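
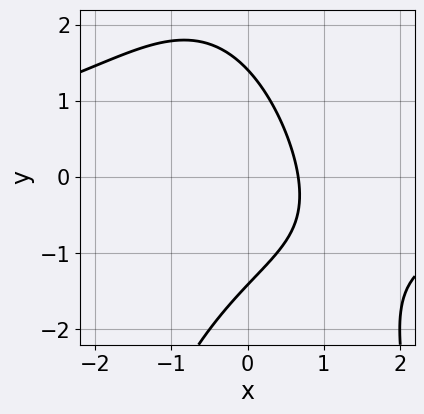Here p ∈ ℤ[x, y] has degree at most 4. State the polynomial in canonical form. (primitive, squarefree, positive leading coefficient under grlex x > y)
x^2*y + y^2 + 3*x - 2

First, the degree is 3 — no degree-2 curve has this shape.
Finally, putting this together gives p.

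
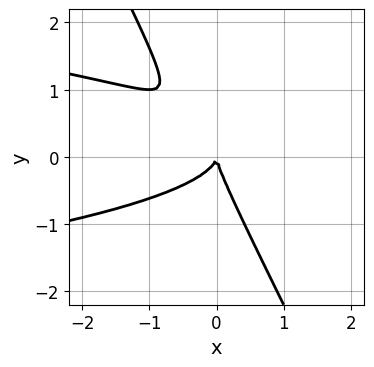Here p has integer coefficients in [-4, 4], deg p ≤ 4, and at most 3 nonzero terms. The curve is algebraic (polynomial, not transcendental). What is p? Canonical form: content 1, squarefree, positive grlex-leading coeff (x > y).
2*x*y^2 + y^3 + x^2

First, the degree is 3 — no degree-2 curve has this shape.
Then, against the integer gridlines: it meets the y-axis at y = 0 (among the integer gridlines); it meets the x-axis at x = 0 (among the integer gridlines).
Finally, solving for integer coefficients yields p as stated.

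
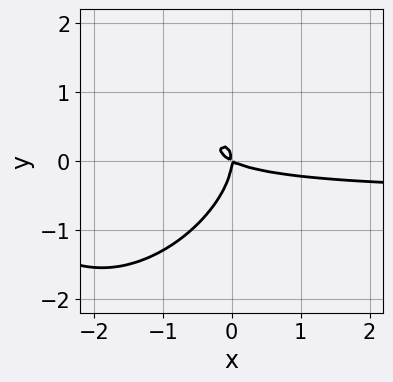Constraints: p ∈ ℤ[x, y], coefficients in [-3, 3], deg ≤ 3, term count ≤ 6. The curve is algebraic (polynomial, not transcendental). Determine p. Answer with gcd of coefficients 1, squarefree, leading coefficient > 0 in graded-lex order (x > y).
deg p = 3. No degree-2 curve has this shape.
Against the integer gridlines: it meets the x-axis at x = 0 (among the integer gridlines); it crosses the y-axis at the gridline y = 0.
Assembling these constraints gives the stated polynomial.

2*x^2*y - 2*x*y^2 + 2*y^3 + x^2 + 2*x*y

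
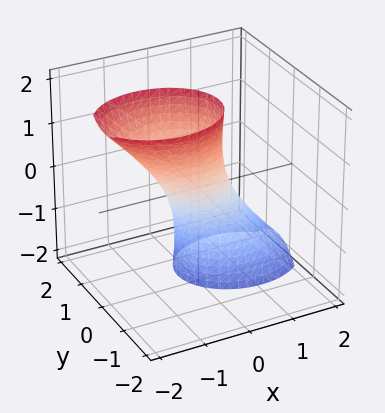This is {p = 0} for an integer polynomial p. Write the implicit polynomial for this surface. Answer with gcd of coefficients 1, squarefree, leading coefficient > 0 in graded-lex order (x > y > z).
2*x^2 + 2*x*z + 3*y^2 + y*z - 1

(a) The degree is 2 — a generic line meets the surface in up to 2 points.
(b) Checking where it meets the axes: it misses every integer gridline on the z-axis.
(c) Assembling these constraints gives the stated polynomial.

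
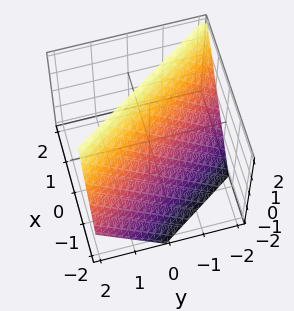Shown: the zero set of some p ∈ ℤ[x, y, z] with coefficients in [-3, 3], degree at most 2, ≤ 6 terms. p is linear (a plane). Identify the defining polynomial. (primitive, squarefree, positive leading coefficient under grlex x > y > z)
3*x + 2*y - 2*z + 2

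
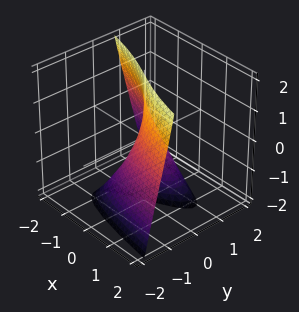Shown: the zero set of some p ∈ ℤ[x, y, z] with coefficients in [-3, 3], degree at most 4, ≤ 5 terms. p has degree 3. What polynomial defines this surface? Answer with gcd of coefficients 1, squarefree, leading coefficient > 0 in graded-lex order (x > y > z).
The degree is 3 — a generic line meets the surface in up to 3 points.
From the axis intercepts and sections: it crosses the y-axis at the gridline y = 0; one x-axis crossing is at x = 0; every point of the z-axis in the box is on the surface.
Together with the visible shape, these determine p as stated.

y^3 + y*z + x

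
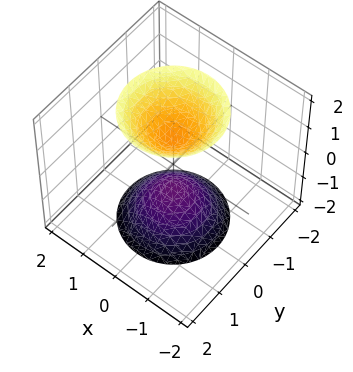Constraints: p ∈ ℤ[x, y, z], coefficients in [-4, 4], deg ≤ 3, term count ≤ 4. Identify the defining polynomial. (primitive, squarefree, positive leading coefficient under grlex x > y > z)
First, there are 2 components. Treating them together as one polynomial.
Next, deg p = 2. Two separate bowl-shaped sheets opening away from each other; a quadric.
Next, symmetries: it's symmetric under z → −z, forcing even powers of z; rotational symmetry about the z-axis ⇒ p depends on x, y only through x² + y².
Next, from the axis intercepts and sections: among the integer gridlines, it crosses the z-axis at z ∈ {-1, 1}; a circular section at z = 2 has radius between 1 and 2; no y-intercept at any integer in the box; it misses every integer gridline on the x-axis.
Finally, fitting integer coefficients to these (and the overall shape) gives p.

2*x^2 + 2*y^2 - z^2 + 1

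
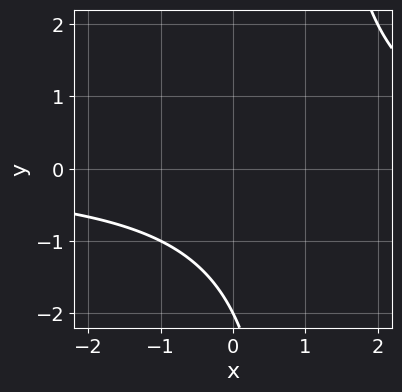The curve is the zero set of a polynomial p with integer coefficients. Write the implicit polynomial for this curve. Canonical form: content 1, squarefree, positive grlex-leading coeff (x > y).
First, degree: no degree-1 curve has this shape, so deg p = 2.
Then, observable constraints: it crosses the y-axis at the gridline y = -2; the curve avoids every integer x-axis point in the box.
Finally, these observations pin down the coefficients.

x*y - y - 2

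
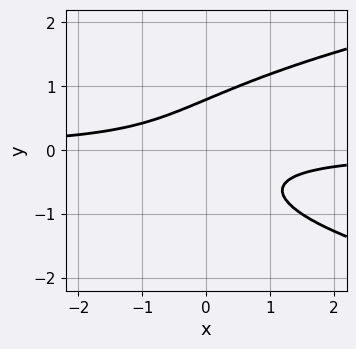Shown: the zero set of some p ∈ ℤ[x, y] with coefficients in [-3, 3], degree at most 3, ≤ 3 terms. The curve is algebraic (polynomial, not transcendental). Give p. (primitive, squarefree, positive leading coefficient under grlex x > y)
1. Degree: no degree-2 curve has this shape, so deg p = 3.
2. Against the integer gridlines: no x-intercept at any integer in the box.
3. These observations pin down the coefficients.

2*y^3 - 2*x*y - 1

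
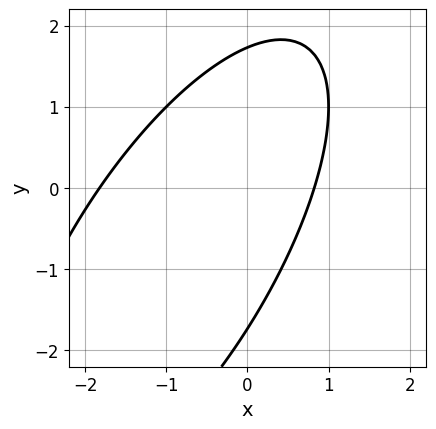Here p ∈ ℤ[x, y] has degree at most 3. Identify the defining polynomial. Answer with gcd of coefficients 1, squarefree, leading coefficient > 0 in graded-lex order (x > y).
1. deg p = 2. A generic line meets the curve in up to 2 points.
2. Solving for integer coefficients yields p as stated.

2*x^2 - 2*x*y + y^2 + 2*x - 3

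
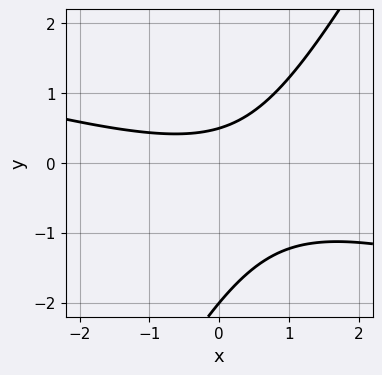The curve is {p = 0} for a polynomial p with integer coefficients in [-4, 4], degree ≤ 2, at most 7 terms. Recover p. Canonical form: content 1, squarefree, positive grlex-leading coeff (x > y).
x^2 + 3*x*y - 2*y^2 - 3*y + 2

(a) deg p = 2.
(b) Reading off the gridlines: the curve avoids every integer x-axis point in the box; it meets the y-axis at y = -2 (among the integer gridlines).
(c) Putting this together gives p.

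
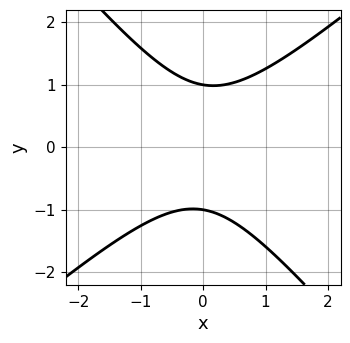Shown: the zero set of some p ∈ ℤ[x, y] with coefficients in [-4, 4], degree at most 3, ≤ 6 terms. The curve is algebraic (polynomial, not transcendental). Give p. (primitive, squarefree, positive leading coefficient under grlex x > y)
3*x^2 - x*y - 3*y^2 + 3

First, degree: no degree-1 curve has this shape, so deg p = 2.
Then, against the integer gridlines: no x-intercept at any integer in the box; the y-axis gridline crossings are at y ∈ {-1, 1}.
Finally, these observations pin down the coefficients.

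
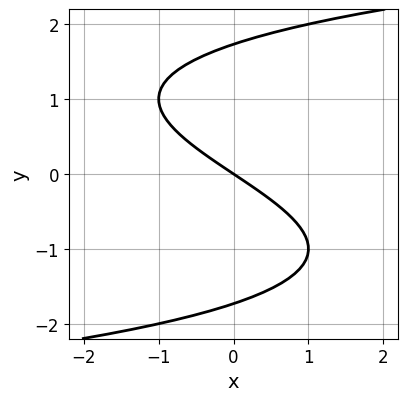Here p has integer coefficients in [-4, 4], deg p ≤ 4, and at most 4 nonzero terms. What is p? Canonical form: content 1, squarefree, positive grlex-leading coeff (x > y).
y^3 - 2*x - 3*y

1. deg p = 3. A generic line meets the curve in up to 3 points.
2. Reading off the gridlines: it crosses the x-axis at the gridline x = 0; it meets the y-axis at y = 0 (among the integer gridlines).
3. Putting this together gives p.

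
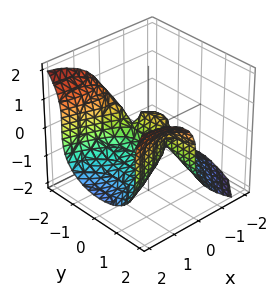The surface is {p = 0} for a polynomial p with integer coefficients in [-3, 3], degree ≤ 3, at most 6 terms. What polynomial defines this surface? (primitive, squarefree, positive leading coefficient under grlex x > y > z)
1. The degree is 3 — a generic line meets the surface in up to 3 points.
2. From the axis intercepts and sections: it crosses the z-axis at the gridline z = 0; it crosses the x-axis at the gridline x = 0.
3. Together with the visible shape, these determine p as stated. Check: (0, 1, 0) on the y-axis lies on the surface, and p(0, 1, 0) = 0. ✓

3*x*y^2 + x*z^2 - 3*z^3 - 3*x^2 - 2*x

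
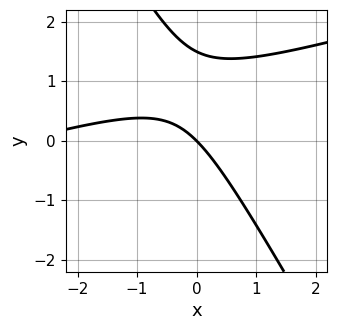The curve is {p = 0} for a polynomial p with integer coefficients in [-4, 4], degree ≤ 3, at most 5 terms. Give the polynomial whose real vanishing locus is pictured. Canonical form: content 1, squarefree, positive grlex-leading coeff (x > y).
1. Degree: a generic line meets the curve in up to 2 points, so deg p = 2.
2. Observable constraints: it crosses the x-axis at the gridline x = 0; one y-axis crossing is at y = 0.
3. Putting this together gives p.

x^2 - 3*x*y - 2*y^2 + 3*x + 3*y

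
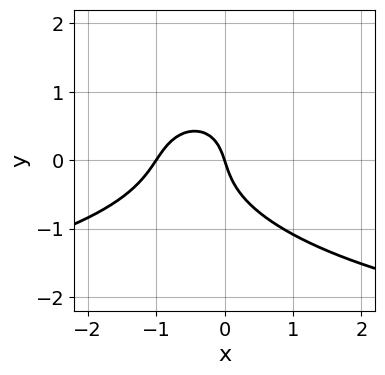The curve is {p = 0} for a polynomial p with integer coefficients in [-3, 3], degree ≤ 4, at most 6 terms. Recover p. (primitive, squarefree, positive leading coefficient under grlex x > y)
(a) The degree is 3 — a generic line meets the curve in up to 3 points.
(b) Checking where it meets the axes: the x-axis gridline crossings are at x ∈ {-1, 0}; one y-axis crossing is at y = 0.
(c) Matching integer coefficients to the picture gives p.

x^2*y + 3*y^3 + 3*x^2 + 3*x + y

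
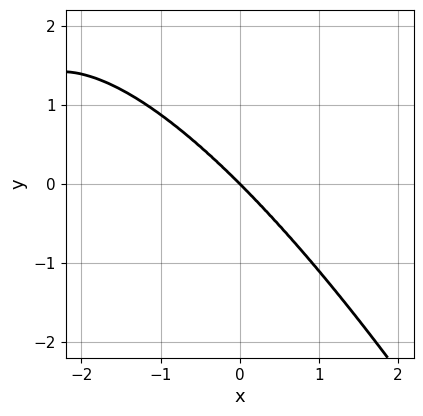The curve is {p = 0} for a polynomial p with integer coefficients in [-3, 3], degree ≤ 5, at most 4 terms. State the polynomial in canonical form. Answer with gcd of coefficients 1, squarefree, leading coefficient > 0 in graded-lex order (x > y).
x^4 + 3*x^3 + 3*y^3

First, degree: a generic line meets the curve in up to 4 points, so deg p = 4.
Then, from the axis intercepts and sections: it crosses the y-axis at the gridline y = 0; one x-axis crossing is at x = 0.
Finally, putting this together gives p.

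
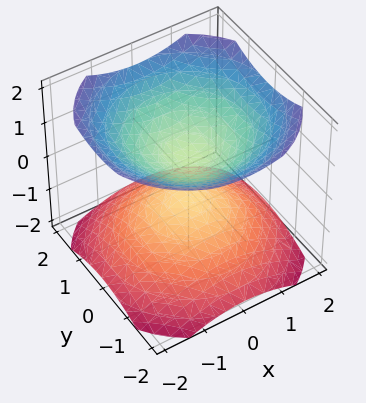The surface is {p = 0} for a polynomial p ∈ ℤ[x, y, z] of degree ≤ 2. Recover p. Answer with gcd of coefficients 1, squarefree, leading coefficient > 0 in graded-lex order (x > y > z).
There are 2 components.
Degree: no degree-1 surface has this shape, so deg p = 2.
By symmetry, the surface is invariant under rotation about z: p = q(x² + y², z).
Reading off the gridlines: the surface avoids every integer y-axis point in the box; a circular section at z = -1 has radius exactly 1; the surface avoids every integer x-axis point in the box.
Matching integer coefficients to the picture gives p.

2*x^2 + 2*y^2 - 3*z^2 + 1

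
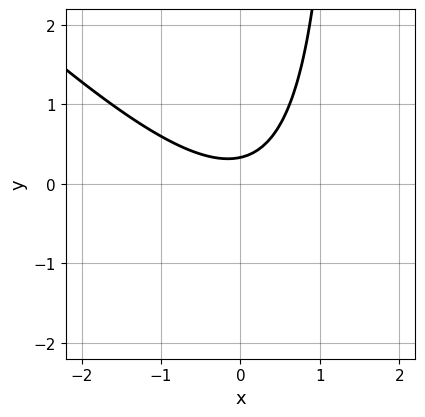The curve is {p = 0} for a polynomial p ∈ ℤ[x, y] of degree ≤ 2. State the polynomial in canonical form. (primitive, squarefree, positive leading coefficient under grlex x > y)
2*x^2 + 2*x*y - 3*y + 1

1. Degree: no degree-1 curve has this shape, so deg p = 2.
2. Against the integer gridlines: the curve avoids every integer x-axis point in the box.
3. Together with the visible shape, these determine p as stated.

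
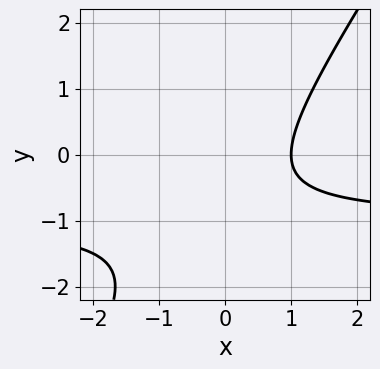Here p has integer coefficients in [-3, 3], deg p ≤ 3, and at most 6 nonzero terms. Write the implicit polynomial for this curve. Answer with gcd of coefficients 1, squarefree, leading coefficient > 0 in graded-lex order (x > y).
3*x*y - 2*y^2 + 3*x - 3*y - 3

1. The degree is 2 — the shape is more complex than any degree-1 curve.
2. Checking where it meets the axes: it meets the x-axis at x = 1 (among the integer gridlines); no y-intercept at any integer in the box.
3. Matching integer coefficients to the picture gives p.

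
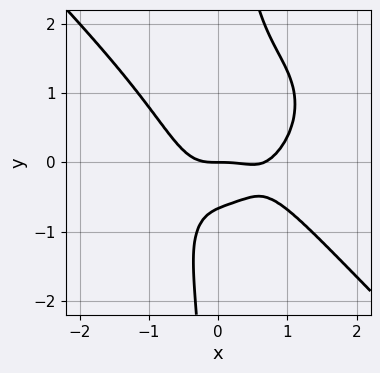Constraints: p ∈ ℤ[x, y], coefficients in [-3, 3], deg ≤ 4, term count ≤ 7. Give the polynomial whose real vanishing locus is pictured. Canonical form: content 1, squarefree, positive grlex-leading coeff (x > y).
3*x^4 + 3*x*y^3 - 2*x^3 - 3*y^2 - 2*y

Degree: the shape is more complex than any degree-3 curve, so deg p = 4.
Against the integer gridlines: it meets the x-axis at x = 0 (among the integer gridlines); it crosses the y-axis at the gridline y = 0.
Putting this together gives p.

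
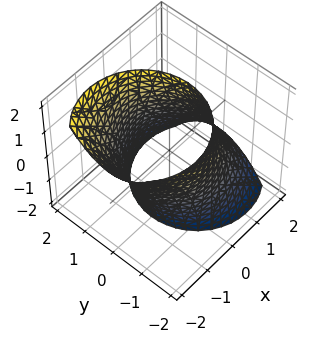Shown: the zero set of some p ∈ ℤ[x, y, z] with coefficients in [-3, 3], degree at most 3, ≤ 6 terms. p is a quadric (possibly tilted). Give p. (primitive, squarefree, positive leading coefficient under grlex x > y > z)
deg p = 2.
Against the integer gridlines: it misses every integer gridline on the z-axis.
The integer polynomial consistent with all of this is the stated p.

x^2 + x*z + y^2 - 2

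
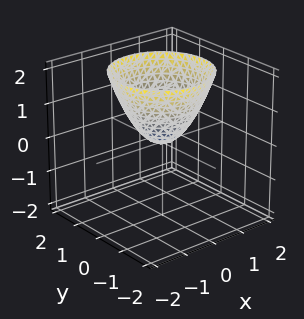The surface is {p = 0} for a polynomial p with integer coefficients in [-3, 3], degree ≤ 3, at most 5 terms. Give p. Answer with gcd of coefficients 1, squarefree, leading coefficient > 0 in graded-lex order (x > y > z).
First, the degree is 2 — a single bowl opening along one axis; a quadric.
Then, symmetries: rotational symmetry about the z-axis ⇒ p depends on x, y only through x² + y².
Next, observable constraints: it crosses the z-axis at the gridline z = 0; it meets the x-axis at x = 0 (among the integer gridlines).
Finally, together with the visible shape, these determine p as stated.

x^2 + y^2 - z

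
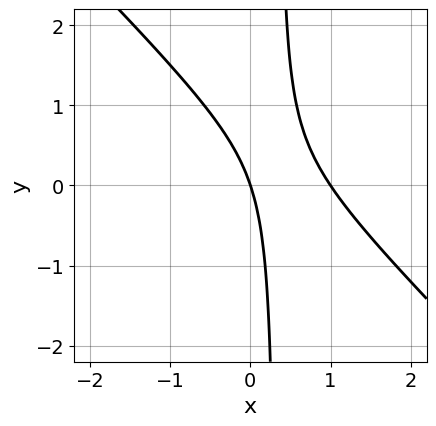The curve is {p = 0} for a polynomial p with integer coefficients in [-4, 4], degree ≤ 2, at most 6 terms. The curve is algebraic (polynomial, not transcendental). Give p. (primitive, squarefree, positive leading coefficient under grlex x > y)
3*x^2 + 3*x*y - 3*x - y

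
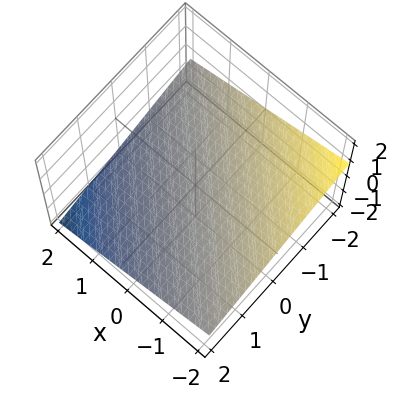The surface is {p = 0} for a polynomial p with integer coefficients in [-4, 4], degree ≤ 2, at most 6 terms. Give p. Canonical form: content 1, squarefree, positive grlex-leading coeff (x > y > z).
1. deg p = 1.
2. From the axis intercepts and sections: it crosses the y-axis at the gridline y = -2; one x-axis crossing is at x = -2.
3. Together with the visible shape, these determine p as stated.

x + y + 3*z + 2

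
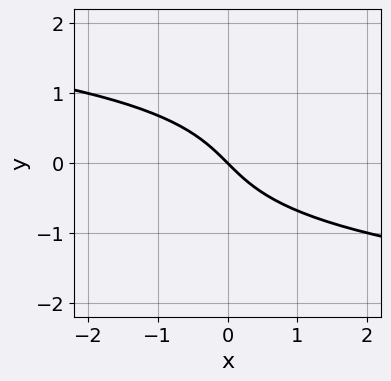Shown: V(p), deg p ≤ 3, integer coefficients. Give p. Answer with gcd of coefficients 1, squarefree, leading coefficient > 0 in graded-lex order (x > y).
1. The degree is 3 — the shape is more complex than any degree-2 curve.
2. From the visible intercepts: it crosses the x-axis at the gridline x = 0; it crosses the y-axis at the gridline y = 0.
3. Solving for integer coefficients yields p as stated.

y^3 + x + y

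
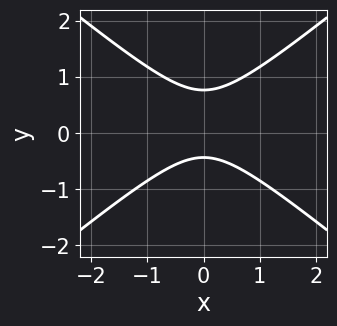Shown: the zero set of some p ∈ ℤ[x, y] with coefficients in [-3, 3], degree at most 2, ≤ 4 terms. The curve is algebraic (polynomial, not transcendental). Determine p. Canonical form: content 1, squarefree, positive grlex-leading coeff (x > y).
2*x^2 - 3*y^2 + y + 1

(a) Degree: the shape is more complex than any degree-1 curve, so deg p = 2.
(b) Symmetries: mirror symmetry x ↦ −x ⇒ only even powers of x.
(c) From the visible intercepts: it misses every integer gridline on the x-axis.
(d) Putting this together gives p.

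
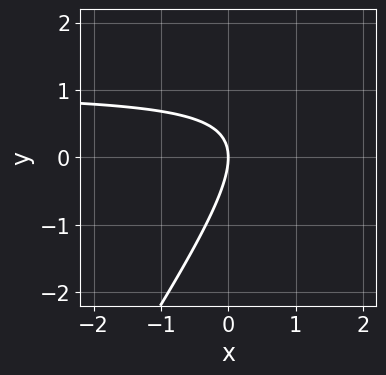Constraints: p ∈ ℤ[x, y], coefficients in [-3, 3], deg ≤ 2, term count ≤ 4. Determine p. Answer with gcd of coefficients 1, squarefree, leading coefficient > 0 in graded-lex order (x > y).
The degree is 2 — no degree-1 curve has this shape.
From the axis intercepts and sections: it crosses the x-axis at the gridline x = 0; one y-axis crossing is at y = 0.
Solving for integer coefficients yields p as stated.

3*x*y - 2*y^2 - 3*x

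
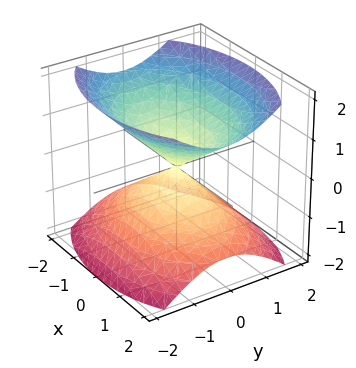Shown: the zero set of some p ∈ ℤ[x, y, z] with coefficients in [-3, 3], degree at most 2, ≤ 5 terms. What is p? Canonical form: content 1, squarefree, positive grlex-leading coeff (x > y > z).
x^2 + 2*y^2 - 2*z^2

First, the picture has 2 separate pieces.
Then, deg p = 2.
Then, symmetries: it's symmetric under y → −y, forcing even powers of y; the z ↦ −z reflection is a symmetry, so z appears only in even powers; it's symmetric under x → −x, forcing even powers of x.
Then, from the axis intercepts and sections: one y-axis crossing is at y = 0; one z-axis crossing is at z = 0; one x-axis crossing is at x = 0.
Finally, matching integer coefficients to the picture gives p.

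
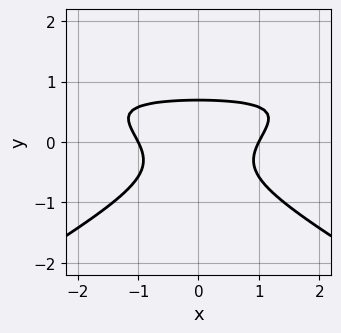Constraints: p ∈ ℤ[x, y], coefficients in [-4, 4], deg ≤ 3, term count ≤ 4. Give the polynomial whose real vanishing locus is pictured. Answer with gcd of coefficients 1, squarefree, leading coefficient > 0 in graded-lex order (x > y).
(a) The degree is 3 — a generic line meets the curve in up to 3 points.
(b) Symmetries: the x ↦ −x reflection is a symmetry, so x appears only in even powers.
(c) Against the integer gridlines: among the integer gridlines, it crosses the x-axis at x ∈ {-1, 1}.
(d) Matching integer coefficients to the picture gives p.

x^2*y - 3*y^3 - x^2 + 1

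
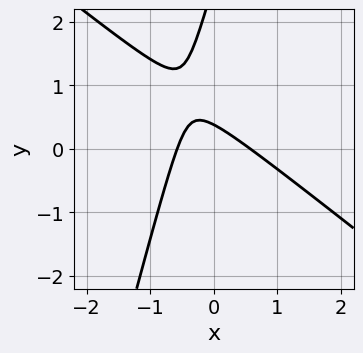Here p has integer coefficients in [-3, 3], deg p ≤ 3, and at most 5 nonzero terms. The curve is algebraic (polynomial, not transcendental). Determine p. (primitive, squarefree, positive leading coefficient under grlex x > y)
3*x^2 + 3*x*y - y^2 + 3*y - 1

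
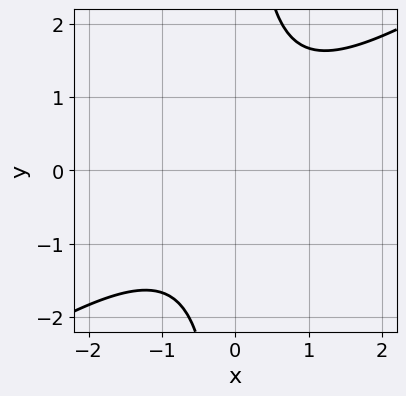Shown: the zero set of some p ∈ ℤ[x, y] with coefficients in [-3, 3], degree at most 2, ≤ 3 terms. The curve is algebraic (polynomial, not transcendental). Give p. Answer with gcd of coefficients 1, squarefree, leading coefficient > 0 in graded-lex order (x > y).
(a) The degree is 2 — no degree-1 curve has this shape.
(b) Against the integer gridlines: it misses every integer gridline on the y-axis; no x-intercept at any integer in the box.
(c) Putting this together gives p.

2*x^2 - 3*x*y + 3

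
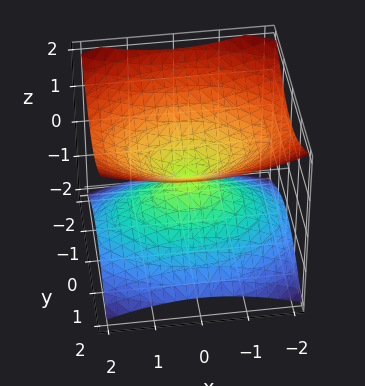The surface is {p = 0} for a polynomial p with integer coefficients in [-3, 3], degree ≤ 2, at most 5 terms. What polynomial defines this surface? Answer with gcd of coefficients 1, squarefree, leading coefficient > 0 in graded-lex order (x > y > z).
x^2 + 2*y^2 - 3*z^2

1. Degree: a double cone through the origin; a quadric, so deg p = 2.
2. Symmetries: mirror symmetry y ↦ −y ⇒ only even powers of y; the x ↦ −x reflection is a symmetry, so x appears only in even powers; the z ↦ −z reflection is a symmetry, so z appears only in even powers.
3. Reading off the gridlines: one x-axis crossing is at x = 0; it crosses the y-axis at the gridline y = 0.
4. Matching integer coefficients to the picture gives p.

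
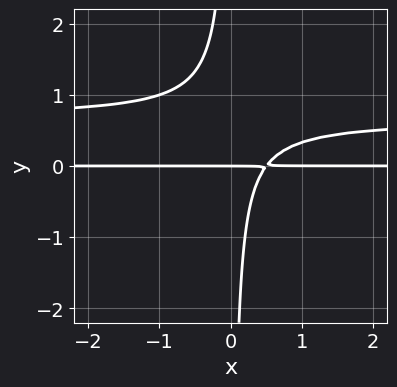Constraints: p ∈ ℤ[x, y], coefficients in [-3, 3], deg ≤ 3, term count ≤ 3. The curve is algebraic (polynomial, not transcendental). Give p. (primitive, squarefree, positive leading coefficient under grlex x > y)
3*x*y^2 - 2*x*y + y

(a) deg p = 3.
(b) Observable constraints: the visible x-axis segment lies entirely on the curve; it crosses the y-axis at the gridline y = 0.
(c) Matching integer coefficients to the picture gives p.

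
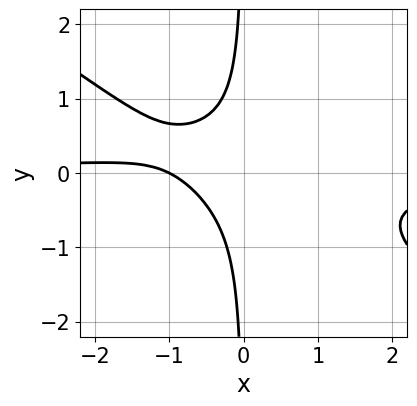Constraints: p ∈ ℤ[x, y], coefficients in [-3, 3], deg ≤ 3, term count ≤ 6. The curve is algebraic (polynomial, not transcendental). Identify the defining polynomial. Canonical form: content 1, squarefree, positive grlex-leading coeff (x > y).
1. deg p = 3. No degree-2 curve has this shape.
2. From the visible intercepts: it meets the x-axis at x = -1 (among the integer gridlines); no y-intercept at any integer in the box.
3. Together with the visible shape, these determine p as stated.

2*x^2*y + 3*x*y^2 + x + 1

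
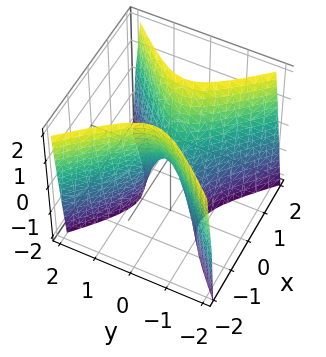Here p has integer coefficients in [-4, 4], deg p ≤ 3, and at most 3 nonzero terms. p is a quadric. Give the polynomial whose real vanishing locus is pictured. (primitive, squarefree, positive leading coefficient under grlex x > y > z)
3*x^2 - 3*y^2 - z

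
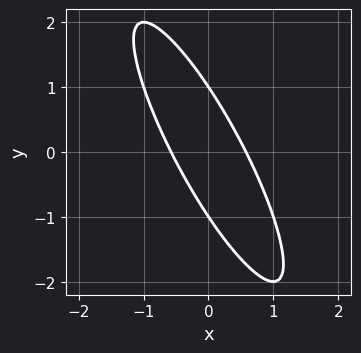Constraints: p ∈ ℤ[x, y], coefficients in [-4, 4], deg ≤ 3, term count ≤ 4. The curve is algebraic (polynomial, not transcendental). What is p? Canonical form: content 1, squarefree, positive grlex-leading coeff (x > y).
3*x^2 + 3*x*y + y^2 - 1

(a) The degree is 2 — a generic line meets the curve in up to 2 points.
(b) Against the integer gridlines: among the integer gridlines, it crosses the y-axis at y ∈ {-1, 1}.
(c) Matching integer coefficients to the picture gives p.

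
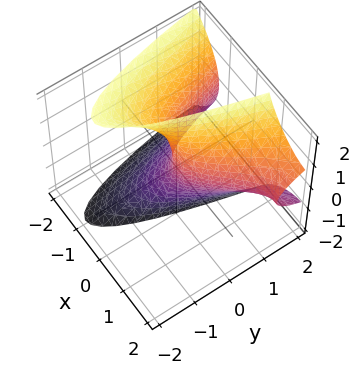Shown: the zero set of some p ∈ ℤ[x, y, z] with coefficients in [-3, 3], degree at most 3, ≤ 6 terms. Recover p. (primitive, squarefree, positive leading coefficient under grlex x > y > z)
1. deg p = 3. No degree-2 surface has this shape.
2. From the visible intercepts: the visible z-axis segment lies entirely on the surface; it crosses the x-axis at the gridline x = 0; it meets the y-axis at y = 0 (among the integer gridlines).
3. The integer polynomial consistent with all of this is the stated p.

x^3 - 2*x*z^2 - 3*x^2 + 3*y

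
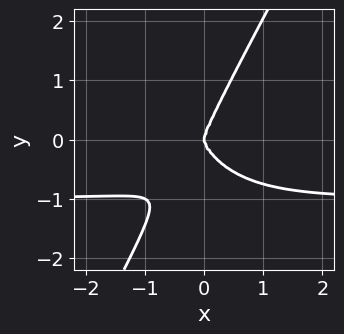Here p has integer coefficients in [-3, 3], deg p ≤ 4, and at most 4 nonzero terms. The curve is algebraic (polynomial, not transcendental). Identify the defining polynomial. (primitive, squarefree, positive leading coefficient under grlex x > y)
(a) The degree is 4 — the shape is more complex than any degree-3 curve.
(b) From the visible intercepts: it crosses the x-axis at the gridline x = 0; one y-axis crossing is at y = 0.
(c) Matching integer coefficients to the picture gives p.

3*x^3*y + x*y^3 - y^4 + 3*x^3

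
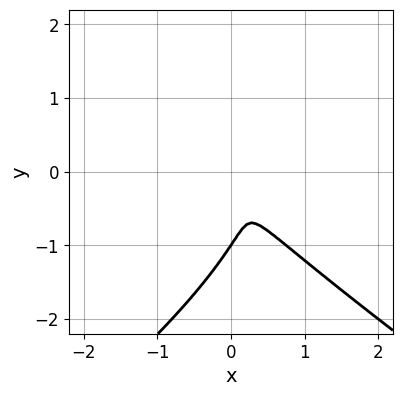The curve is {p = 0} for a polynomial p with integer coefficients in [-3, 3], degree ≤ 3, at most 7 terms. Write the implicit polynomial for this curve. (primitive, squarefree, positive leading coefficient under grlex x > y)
x^2*y - 2*y^3 - 3*x^2 - 3*x*y - 2*y^2

1. Degree: the shape is more complex than any degree-2 curve, so deg p = 3.
2. Observable constraints: it meets the y-axis at y = -1 (among the integer gridlines).
3. Solving for integer coefficients yields p as stated.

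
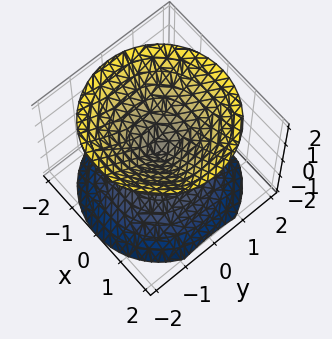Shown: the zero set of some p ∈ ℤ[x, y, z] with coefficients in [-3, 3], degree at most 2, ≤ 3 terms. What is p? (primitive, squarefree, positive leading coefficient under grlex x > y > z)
There are 2 components. They look like related sheets of one shape, so recover p as a whole.
deg p = 2. Two nappes meeting at a single point; a quadric.
Symmetries: mirror symmetry z ↦ −z ⇒ only even powers of z; the surface is invariant under rotation about z: p = q(x² + y², z).
From the axis intercepts and sections: it crosses the z-axis at the gridline z = 0; it crosses the y-axis at the gridline y = 0.
Matching integer coefficients to the picture gives p.

x^2 + y^2 - z^2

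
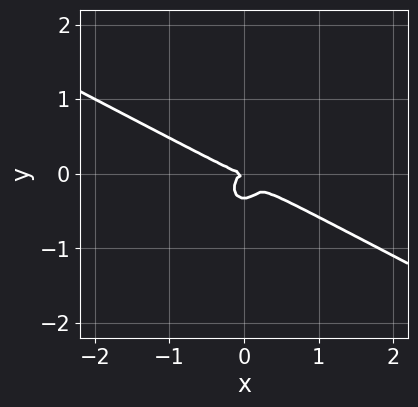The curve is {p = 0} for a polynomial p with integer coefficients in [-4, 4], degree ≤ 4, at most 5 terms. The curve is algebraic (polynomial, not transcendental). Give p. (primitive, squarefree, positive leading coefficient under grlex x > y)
2*x^3 + 3*x^2*y + 3*y^3 + y^2

1. The degree is 3 — no degree-2 curve has this shape.
2. From the axis intercepts and sections: one x-axis crossing is at x = 0; one y-axis crossing is at y = 0.
3. These observations pin down the coefficients.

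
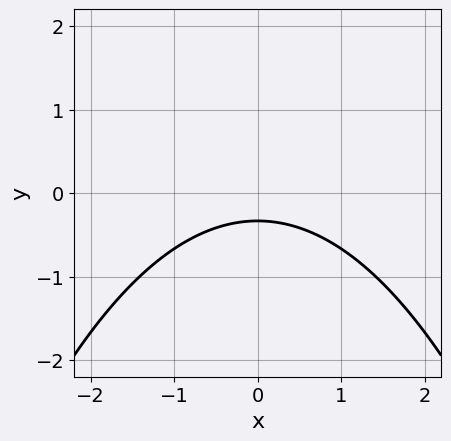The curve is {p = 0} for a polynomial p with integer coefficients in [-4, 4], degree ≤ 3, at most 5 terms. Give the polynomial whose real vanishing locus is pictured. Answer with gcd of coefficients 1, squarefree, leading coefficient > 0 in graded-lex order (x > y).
x^2 + 3*y + 1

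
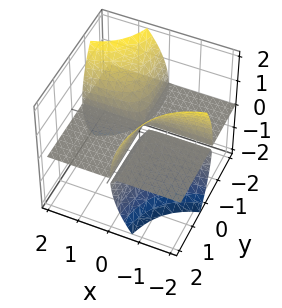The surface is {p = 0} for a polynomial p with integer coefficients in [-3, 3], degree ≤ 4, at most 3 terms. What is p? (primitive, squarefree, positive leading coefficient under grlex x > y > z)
(a) I count 3 distinct pieces. They look like related sheets of one shape, so recover p as a whole.
(b) The degree is 3 — a generic line meets the surface in up to 3 points.
(c) From the axis intercepts and sections: it crosses the z-axis at the gridline z = 0; the visible y-axis segment lies entirely on the surface.
(d) Putting this together gives p. Check: (2, 0, 0) on the x-axis lies on the surface, and p(2, 0, 0) = 0. ✓

3*x*y*z + z^3 + x*z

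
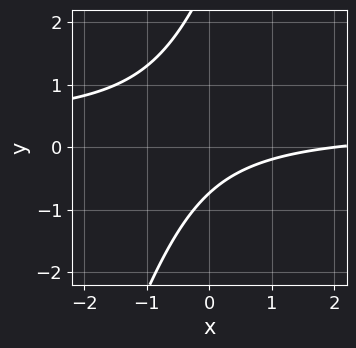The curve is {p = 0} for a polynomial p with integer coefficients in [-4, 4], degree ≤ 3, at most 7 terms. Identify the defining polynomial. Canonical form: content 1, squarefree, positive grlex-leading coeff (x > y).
1. deg p = 2. A generic line meets the curve in up to 2 points.
2. Observable constraints: it meets the x-axis at x = 2 (among the integer gridlines).
3. Together with the visible shape, these determine p as stated.

3*x*y - y^2 - x + 2*y + 2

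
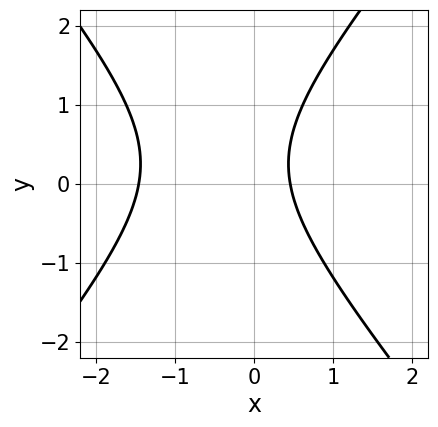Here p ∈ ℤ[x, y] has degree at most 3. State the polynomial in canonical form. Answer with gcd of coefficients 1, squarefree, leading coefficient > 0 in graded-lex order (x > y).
3*x^2 - 2*y^2 + 3*x + y - 2

(a) Degree: no degree-1 curve has this shape, so deg p = 2.
(b) Reading off the gridlines: no y-intercept at any integer in the box.
(c) Fitting integer coefficients to these (and the overall shape) gives p.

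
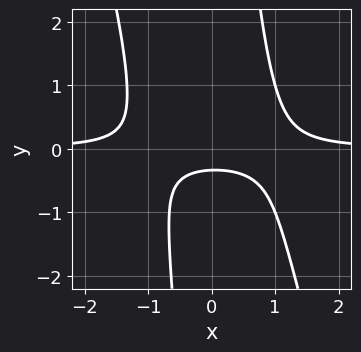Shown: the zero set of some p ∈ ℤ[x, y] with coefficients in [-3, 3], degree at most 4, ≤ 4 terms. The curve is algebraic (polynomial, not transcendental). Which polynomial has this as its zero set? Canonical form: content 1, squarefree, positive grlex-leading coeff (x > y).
First, degree: no degree-2 curve has this shape, so deg p = 3.
Then, from the axis intercepts and sections: no x-intercept at any integer in the box.
Finally, together with the visible shape, these determine p as stated.

3*x^2*y + x*y^2 - 3*y - 1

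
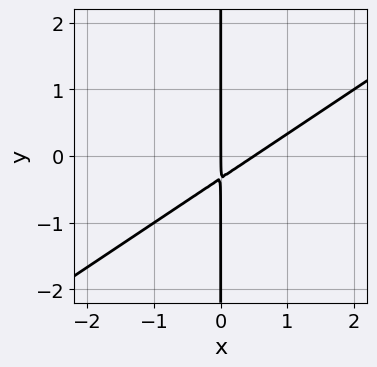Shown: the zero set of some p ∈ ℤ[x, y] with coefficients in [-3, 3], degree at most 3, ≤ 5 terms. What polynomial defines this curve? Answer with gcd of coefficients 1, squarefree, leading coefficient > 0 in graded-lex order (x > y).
First, deg p = 2.
Then, observable constraints: one x-axis crossing is at x = 0; every point of the y-axis in the box is on the curve.
Finally, assembling these constraints gives the stated polynomial.

2*x^2 - 3*x*y - x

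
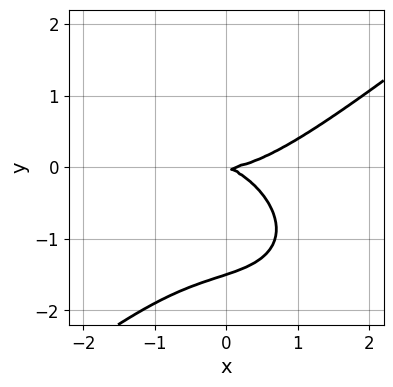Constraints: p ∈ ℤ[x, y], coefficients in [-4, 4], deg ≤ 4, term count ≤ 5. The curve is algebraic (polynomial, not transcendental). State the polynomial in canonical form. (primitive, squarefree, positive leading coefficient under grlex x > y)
(a) The degree is 3 — the shape is more complex than any degree-2 curve.
(b) From the visible intercepts: it crosses the x-axis at the gridline x = 0; it meets the y-axis at y = 0 (among the integer gridlines).
(c) The integer polynomial consistent with all of this is the stated p.

x^3 - 2*y^3 - x*y - 3*y^2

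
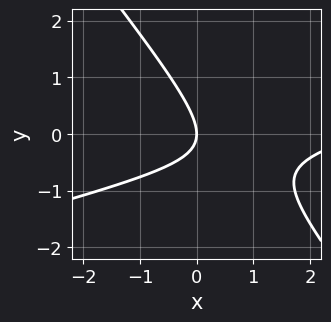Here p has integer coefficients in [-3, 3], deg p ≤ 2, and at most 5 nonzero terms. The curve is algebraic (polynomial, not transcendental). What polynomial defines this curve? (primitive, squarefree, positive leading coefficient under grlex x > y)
x^2 - 3*x*y - 3*y^2 - 3*x

deg p = 2.
Against the integer gridlines: one y-axis crossing is at y = 0; it crosses the x-axis at the gridline x = 0.
Together with the visible shape, these determine p as stated.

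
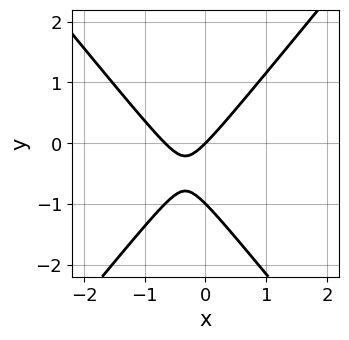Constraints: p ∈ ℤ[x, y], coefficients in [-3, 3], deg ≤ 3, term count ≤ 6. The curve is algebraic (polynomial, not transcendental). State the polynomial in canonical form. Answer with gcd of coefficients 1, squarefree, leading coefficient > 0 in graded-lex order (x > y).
Degree: a generic line meets the curve in up to 2 points, so deg p = 2.
Observable constraints: it crosses the x-axis at the gridline x = 0; among the integer gridlines, it crosses the y-axis at y ∈ {-1, 0}.
Fitting integer coefficients to these (and the overall shape) gives p.

3*x^2 - 2*y^2 + 2*x - 2*y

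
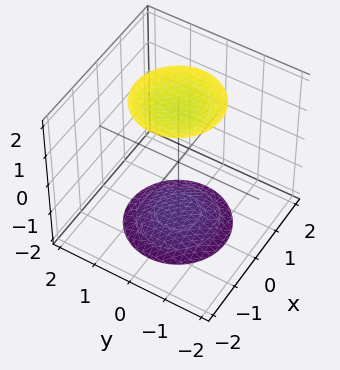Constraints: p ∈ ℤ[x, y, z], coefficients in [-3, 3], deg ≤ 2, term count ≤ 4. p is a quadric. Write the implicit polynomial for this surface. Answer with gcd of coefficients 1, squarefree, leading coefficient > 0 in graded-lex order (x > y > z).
The picture has 2 separate pieces.
Degree: two separate bowl-shaped sheets opening away from each other; a quadric, so deg p = 2.
Symmetries: rotational symmetry about the z-axis ⇒ p depends on x, y only through x² + y²; mirror symmetry z ↦ −z ⇒ only even powers of z.
Observable constraints: a circular section at z = -2 has radius exactly 1; no x-intercept at any integer in the box.
Solving for integer coefficients yields p as stated.

x^2 + y^2 - z^2 + 3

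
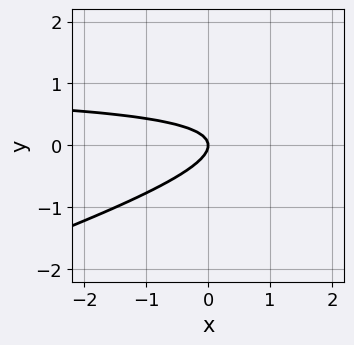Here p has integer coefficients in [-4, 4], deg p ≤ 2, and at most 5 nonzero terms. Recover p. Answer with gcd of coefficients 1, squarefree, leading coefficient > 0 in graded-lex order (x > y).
x*y - 3*y^2 - x

The degree is 2 — a generic line meets the curve in up to 2 points.
From the visible intercepts: it meets the y-axis at y = 0 (among the integer gridlines); it meets the x-axis at x = 0 (among the integer gridlines).
Solving for integer coefficients yields p as stated.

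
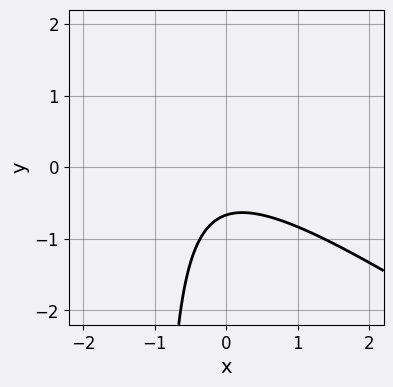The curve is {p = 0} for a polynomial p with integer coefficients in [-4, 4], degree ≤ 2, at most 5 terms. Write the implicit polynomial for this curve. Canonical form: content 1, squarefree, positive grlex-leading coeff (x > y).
First, degree: no degree-1 curve has this shape, so deg p = 2.
Then, against the integer gridlines: no x-intercept at any integer in the box.
Finally, putting this together gives p.

2*x^2 + 3*x*y + x + 3*y + 2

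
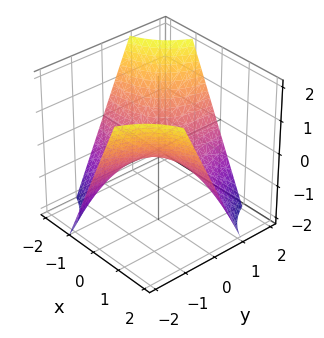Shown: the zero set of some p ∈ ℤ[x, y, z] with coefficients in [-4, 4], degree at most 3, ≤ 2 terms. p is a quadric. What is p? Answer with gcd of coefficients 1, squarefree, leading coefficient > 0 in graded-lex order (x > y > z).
First, degree: a hyperbolic paraboloid; a quadric, so deg p = 2.
Next, against the integer gridlines: it crosses the z-axis at the gridline z = 0; every point of the y-axis in the box is on the surface; the visible x-axis segment lies entirely on the surface.
Finally, putting this together gives p.

x*y + z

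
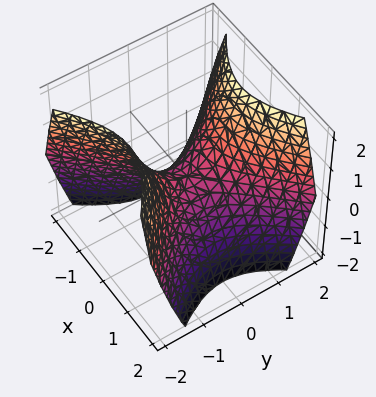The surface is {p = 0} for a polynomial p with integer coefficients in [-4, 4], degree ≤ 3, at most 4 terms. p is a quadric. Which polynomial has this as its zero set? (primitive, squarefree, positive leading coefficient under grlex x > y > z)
(a) deg p = 2. A saddle surface; a quadric.
(b) Symmetries: mirror symmetry x ↦ −x ⇒ only even powers of x; it's symmetric under y → −y, forcing even powers of y.
(c) From the axis intercepts and sections: one x-axis crossing is at x = 0; one z-axis crossing is at z = 0; it meets the y-axis at y = 0 (among the integer gridlines).
(d) Solving for integer coefficients yields p as stated.

x^2 - y^2 + z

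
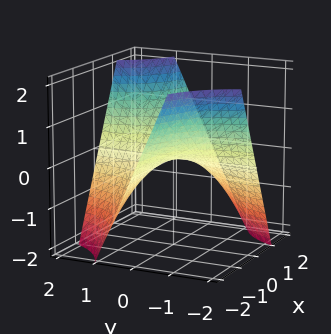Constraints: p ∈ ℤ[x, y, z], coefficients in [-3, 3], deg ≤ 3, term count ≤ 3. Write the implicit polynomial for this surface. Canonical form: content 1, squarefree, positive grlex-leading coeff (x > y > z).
1. The degree is 2 — a saddle surface; a quadric.
2. From the axis intercepts and sections: the visible x-axis segment lies entirely on the surface; it meets the z-axis at z = 0 (among the integer gridlines); the visible y-axis segment lies entirely on the surface.
3. Assembling these constraints gives the stated polynomial.

x*y - z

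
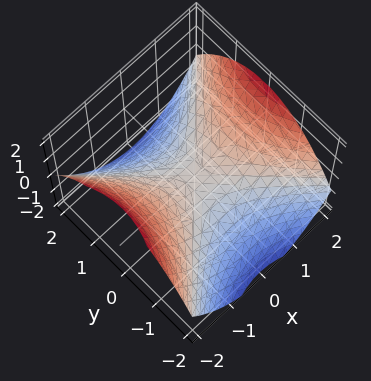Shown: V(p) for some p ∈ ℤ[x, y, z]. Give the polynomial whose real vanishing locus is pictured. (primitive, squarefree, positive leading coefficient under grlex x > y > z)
x^2 - y^2 - 2*z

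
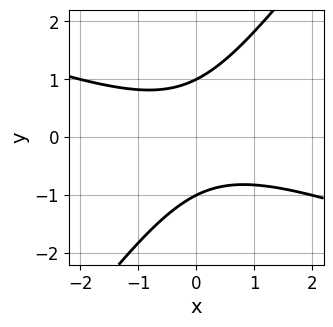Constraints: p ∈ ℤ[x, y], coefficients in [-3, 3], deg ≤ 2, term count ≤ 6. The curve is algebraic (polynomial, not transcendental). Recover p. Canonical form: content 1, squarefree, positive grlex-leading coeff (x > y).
1. Degree: no degree-1 curve has this shape, so deg p = 2.
2. Reading off the gridlines: among the integer gridlines, it crosses the y-axis at y ∈ {-1, 1}; the curve avoids every integer x-axis point in the box.
3. Solving for integer coefficients yields p as stated.

x^2 + 2*x*y - 2*y^2 + 2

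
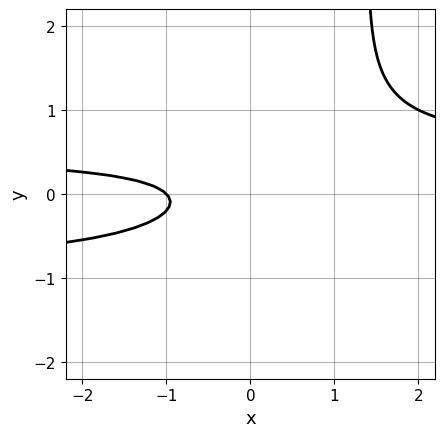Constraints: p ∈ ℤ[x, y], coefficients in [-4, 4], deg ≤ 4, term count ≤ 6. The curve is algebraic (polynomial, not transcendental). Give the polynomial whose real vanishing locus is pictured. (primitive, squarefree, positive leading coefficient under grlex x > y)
2*x*y^2 + x*y - 3*y^2 - x - 1

Degree: a generic line meets the curve in up to 3 points, so deg p = 3.
From the axis intercepts and sections: it meets the x-axis at x = -1 (among the integer gridlines); no y-intercept at any integer in the box.
The integer polynomial consistent with all of this is the stated p.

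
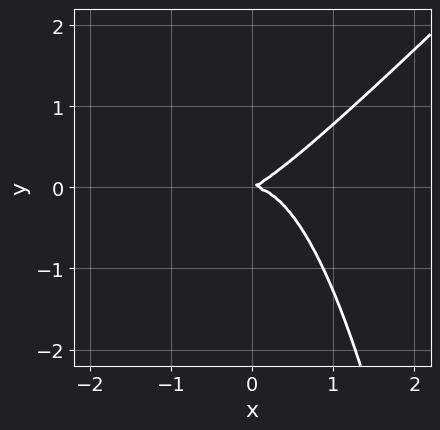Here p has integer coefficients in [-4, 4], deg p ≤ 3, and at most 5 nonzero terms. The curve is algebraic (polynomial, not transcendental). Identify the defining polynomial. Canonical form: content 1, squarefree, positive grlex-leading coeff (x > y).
2*x^3 - 2*x^2*y + x*y - 2*y^2

1. Degree: a generic line meets the curve in up to 3 points, so deg p = 3.
2. Reading off the gridlines: one x-axis crossing is at x = 0; one y-axis crossing is at y = 0.
3. Fitting integer coefficients to these (and the overall shape) gives p.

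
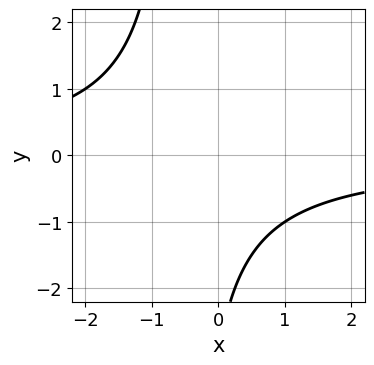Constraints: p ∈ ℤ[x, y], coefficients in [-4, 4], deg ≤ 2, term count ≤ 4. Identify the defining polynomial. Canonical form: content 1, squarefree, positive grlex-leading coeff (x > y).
(a) The degree is 2 — no degree-1 curve has this shape.
(b) Observable constraints: it misses every integer gridline on the x-axis; no y-intercept at any integer in the box.
(c) Assembling these constraints gives the stated polynomial.

2*x*y + y + 3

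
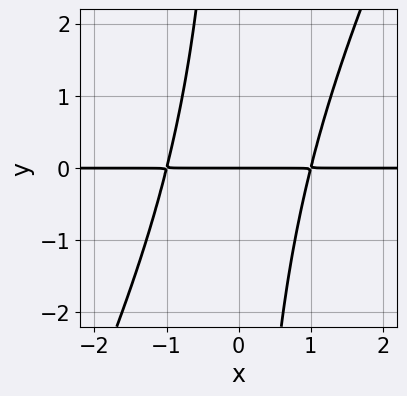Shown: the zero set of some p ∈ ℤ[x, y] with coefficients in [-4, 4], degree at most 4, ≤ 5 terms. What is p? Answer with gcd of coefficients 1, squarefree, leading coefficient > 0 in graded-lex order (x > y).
The degree is 3 — the shape is more complex than any degree-2 curve.
Observable constraints: it crosses the y-axis at the gridline y = 0; every point of the x-axis in the box is on the curve.
These observations pin down the coefficients.

2*x^2*y - x*y^2 - 2*y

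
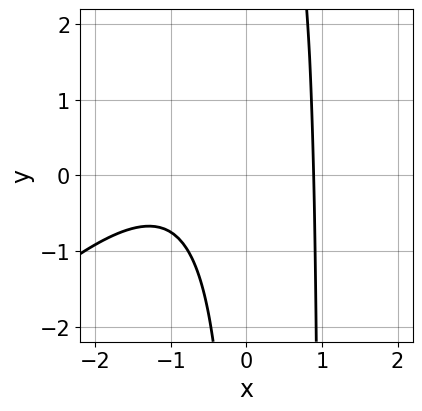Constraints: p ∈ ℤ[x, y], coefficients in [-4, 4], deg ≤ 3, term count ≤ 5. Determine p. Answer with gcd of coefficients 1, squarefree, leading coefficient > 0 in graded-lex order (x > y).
First, degree: a generic line meets the curve in up to 3 points, so deg p = 3.
Next, from the visible intercepts: the curve avoids every integer y-axis point in the box.
Finally, matching integer coefficients to the picture gives p.

2*x^3 - 2*x^2*y + 2*x^2 + 2*x*y - 3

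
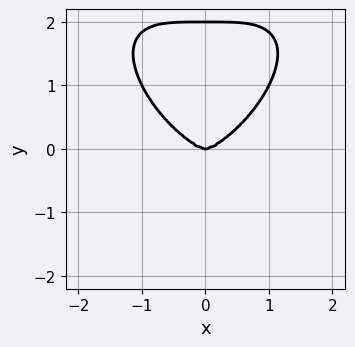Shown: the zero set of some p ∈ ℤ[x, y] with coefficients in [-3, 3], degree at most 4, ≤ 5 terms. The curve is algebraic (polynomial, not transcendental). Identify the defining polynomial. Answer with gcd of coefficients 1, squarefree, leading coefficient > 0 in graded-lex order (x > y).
x^4 + y^4 - 2*y^3

(a) Degree: no degree-3 curve has this shape, so deg p = 4.
(b) Symmetries: mirror symmetry x ↦ −x ⇒ only even powers of x.
(c) From the axis intercepts and sections: it crosses the x-axis at the gridline x = 0; among the integer gridlines, it crosses the y-axis at y ∈ {0, 2}.
(d) These observations pin down the coefficients.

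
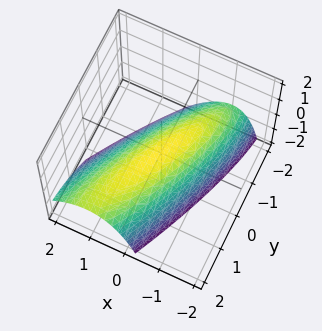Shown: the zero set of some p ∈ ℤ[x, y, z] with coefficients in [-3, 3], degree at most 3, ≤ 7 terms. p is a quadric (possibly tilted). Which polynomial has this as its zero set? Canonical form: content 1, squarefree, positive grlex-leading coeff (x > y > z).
(a) deg p = 2. A generic line meets the surface in up to 2 points.
(b) Observable constraints: it meets the x-axis at x = 0 (among the integer gridlines); it crosses the y-axis at the gridline y = 0; one z-axis crossing is at z = 0.
(c) Fitting integer coefficients to these (and the overall shape) gives p.

3*x^2 - 3*x*y + x*z + y^2 + 3*z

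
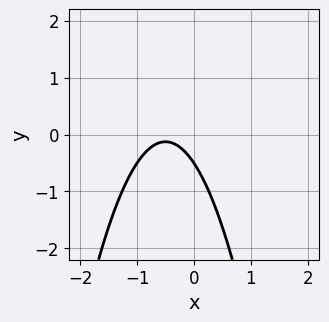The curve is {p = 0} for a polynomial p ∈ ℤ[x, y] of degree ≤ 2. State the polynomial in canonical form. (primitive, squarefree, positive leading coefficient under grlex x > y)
3*x^2 + 3*x + 2*y + 1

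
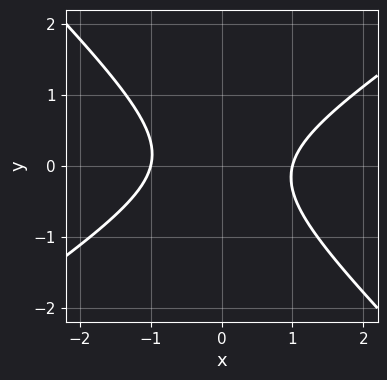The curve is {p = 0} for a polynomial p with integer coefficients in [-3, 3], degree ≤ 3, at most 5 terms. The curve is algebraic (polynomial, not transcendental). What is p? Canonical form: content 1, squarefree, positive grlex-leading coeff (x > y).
2*x^2 - x*y - 3*y^2 - 2

deg p = 2. A generic line meets the curve in up to 2 points.
Reading off the gridlines: among the integer gridlines, it crosses the x-axis at x ∈ {-1, 1}; it misses every integer gridline on the y-axis.
Assembling these constraints gives the stated polynomial.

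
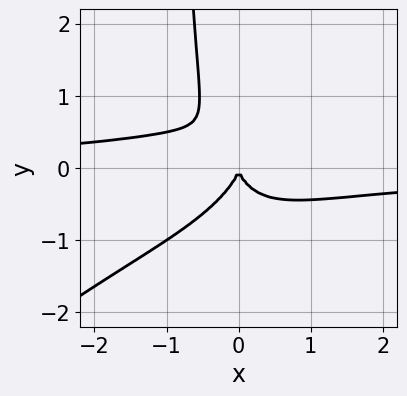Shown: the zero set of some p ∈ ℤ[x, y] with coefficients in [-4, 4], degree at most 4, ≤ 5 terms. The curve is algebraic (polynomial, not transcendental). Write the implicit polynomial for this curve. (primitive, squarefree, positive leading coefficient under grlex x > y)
First, degree: no degree-3 curve has this shape, so deg p = 4.
Then, from the visible intercepts: one y-axis crossing is at y = 0; it meets the x-axis at x = 0 (among the integer gridlines).
Finally, assembling these constraints gives the stated polynomial.

x^3*y - 2*x^2*y^2 + x*y^3 + y^3 + x^2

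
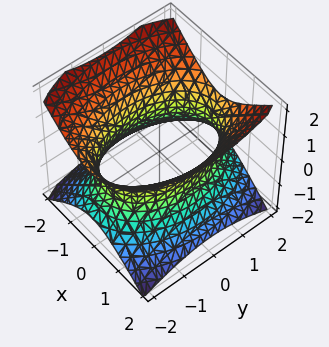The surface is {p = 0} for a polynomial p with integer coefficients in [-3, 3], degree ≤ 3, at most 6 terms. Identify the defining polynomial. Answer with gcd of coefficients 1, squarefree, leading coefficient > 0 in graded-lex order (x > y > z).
First, the degree is 2 — one connected sheet with a waist; a quadric.
Next, symmetries: it's symmetric under x → −x, forcing even powers of x; it's symmetric under z → −z, forcing even powers of z; mirror symmetry y ↦ −y ⇒ only even powers of y.
Then, from the visible intercepts: no z-intercept at any integer in the box.
Finally, assembling these constraints gives the stated polynomial.

2*x^2 + y^2 - 2*z^2 - 3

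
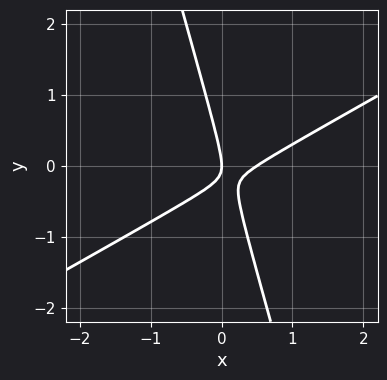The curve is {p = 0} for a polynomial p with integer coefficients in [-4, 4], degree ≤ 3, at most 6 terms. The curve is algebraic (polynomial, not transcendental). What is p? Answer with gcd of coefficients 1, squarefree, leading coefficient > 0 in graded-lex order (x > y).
(a) deg p = 2. The shape is more complex than any degree-1 curve.
(b) Against the integer gridlines: one x-axis crossing is at x = 0; one y-axis crossing is at y = 0.
(c) Putting this together gives p.

2*x^2 - 3*x*y - y^2 - x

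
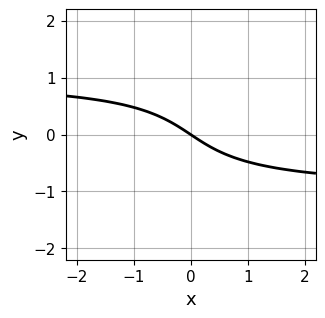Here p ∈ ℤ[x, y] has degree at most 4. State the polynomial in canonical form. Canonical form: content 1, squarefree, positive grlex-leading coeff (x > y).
First, degree: no degree-2 curve has this shape, so deg p = 3.
Next, reading off the gridlines: one y-axis crossing is at y = 0; one x-axis crossing is at x = 0.
Finally, the integer polynomial consistent with all of this is the stated p.

2*x*y^2 - y^3 - 2*x - 3*y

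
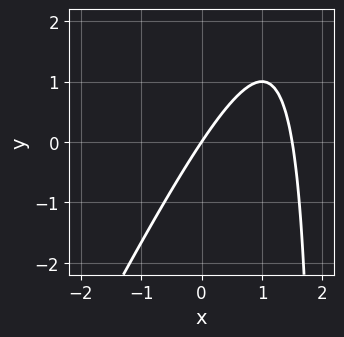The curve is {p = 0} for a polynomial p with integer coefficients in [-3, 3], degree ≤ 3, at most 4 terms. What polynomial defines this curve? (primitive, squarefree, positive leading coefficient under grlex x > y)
1. Degree: a generic line meets the curve in up to 2 points, so deg p = 2.
2. Against the integer gridlines: it crosses the x-axis at the gridline x = 0; one y-axis crossing is at y = 0.
3. These observations pin down the coefficients.

2*x^2 - x*y - 3*x + 2*y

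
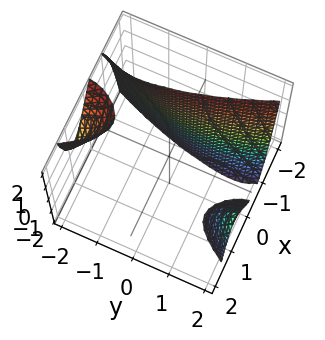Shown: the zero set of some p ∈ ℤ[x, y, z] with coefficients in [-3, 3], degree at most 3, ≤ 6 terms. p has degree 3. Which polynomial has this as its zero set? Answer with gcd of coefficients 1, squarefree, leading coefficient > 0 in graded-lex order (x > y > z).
(a) The picture has 3 separate pieces.
(b) The degree is 3 — the shape is more complex than any degree-2 surface.
(c) From the axis intercepts and sections: the surface avoids every integer y-axis point in the box; the surface avoids every integer z-axis point in the box; it meets the x-axis at x = -1 (among the integer gridlines).
(d) These observations pin down the coefficients.

3*x^3 - x*y^2 + y*z + 3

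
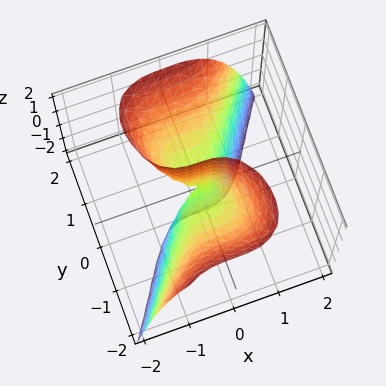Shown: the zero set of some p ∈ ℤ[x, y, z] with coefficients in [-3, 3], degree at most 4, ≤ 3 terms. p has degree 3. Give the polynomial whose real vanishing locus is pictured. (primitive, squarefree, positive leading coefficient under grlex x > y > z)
2*x^3 - y^3 + 2*y*z

The degree is 3 — no degree-2 surface has this shape.
Observable constraints: it meets the y-axis at y = 0 (among the integer gridlines); the visible z-axis segment lies entirely on the surface; it crosses the x-axis at the gridline x = 0.
Matching integer coefficients to the picture gives p.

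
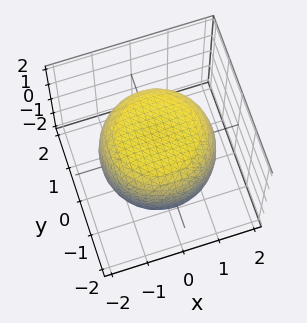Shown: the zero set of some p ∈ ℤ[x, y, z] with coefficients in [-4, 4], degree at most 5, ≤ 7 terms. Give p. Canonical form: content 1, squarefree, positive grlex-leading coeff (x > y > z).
First, deg p = 4. The shape is more complex than any degree-3 surface.
Next, symmetry: the z-axis is an axis of rotation, so x and y enter only as x² + y².
Next, against the integer gridlines: a circular section at z = 0 has radius between 1 and 2.
Finally, together with the visible shape, these determine p as stated.

x^4 + 2*x^2*y^2 + y^4 - x^2 - y^2 + 2*z^2 - 3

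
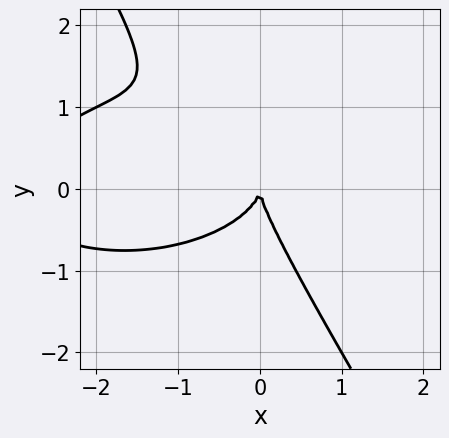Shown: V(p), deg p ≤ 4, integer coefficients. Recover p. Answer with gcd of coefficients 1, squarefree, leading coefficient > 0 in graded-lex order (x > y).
x^3 + 3*x*y^2 + 2*y^3 + 3*x^2

First, the degree is 3 — a generic line meets the curve in up to 3 points.
Next, from the axis intercepts and sections: one x-axis crossing is at x = 0; it crosses the y-axis at the gridline y = 0.
Finally, putting this together gives p.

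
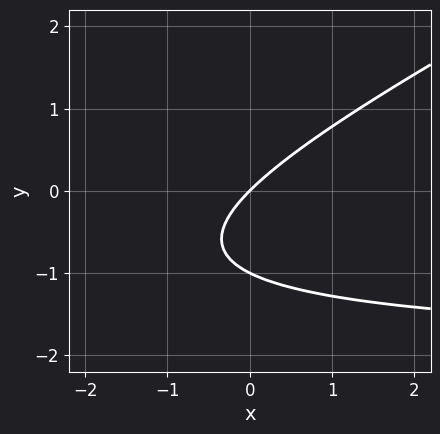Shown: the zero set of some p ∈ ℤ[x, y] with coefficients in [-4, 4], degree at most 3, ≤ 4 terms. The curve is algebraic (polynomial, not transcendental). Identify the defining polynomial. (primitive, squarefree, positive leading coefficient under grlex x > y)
x*y - 2*y^2 + 2*x - 2*y

(a) deg p = 2. The shape is more complex than any degree-1 curve.
(b) Observable constraints: the y-axis gridline crossings are at y ∈ {-1, 0}; it crosses the x-axis at the gridline x = 0.
(c) Solving for integer coefficients yields p as stated.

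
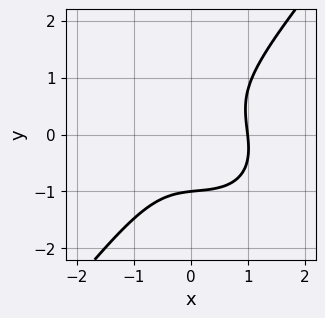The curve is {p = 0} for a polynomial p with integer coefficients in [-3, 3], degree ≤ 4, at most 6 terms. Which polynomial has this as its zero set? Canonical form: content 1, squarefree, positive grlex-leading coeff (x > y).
(a) Degree: no degree-2 curve has this shape, so deg p = 3.
(b) Observable constraints: it crosses the y-axis at the gridline y = -1; it crosses the x-axis at the gridline x = 1.
(c) Assembling these constraints gives the stated polynomial.

3*x^3 + x^2*y + x*y^2 - 3*y^3 - 3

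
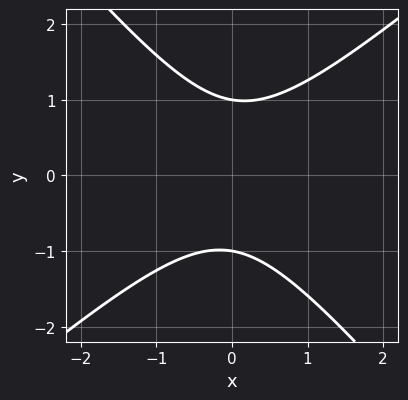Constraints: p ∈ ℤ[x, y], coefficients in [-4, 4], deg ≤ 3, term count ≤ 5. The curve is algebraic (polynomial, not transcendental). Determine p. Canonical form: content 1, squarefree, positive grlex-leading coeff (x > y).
3*x^2 - x*y - 3*y^2 + 3

(a) The degree is 2 — no degree-1 curve has this shape.
(b) Against the integer gridlines: the curve avoids every integer x-axis point in the box; the y-axis gridline crossings are at y ∈ {-1, 1}.
(c) These observations pin down the coefficients.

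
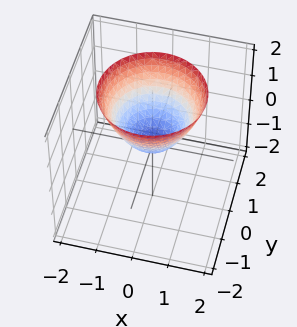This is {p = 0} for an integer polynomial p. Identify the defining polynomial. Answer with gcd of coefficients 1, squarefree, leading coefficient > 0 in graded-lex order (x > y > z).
x^2 + y^2 - z

1. The degree is 2 — a paraboloid; a quadric.
2. By symmetry, the surface is invariant under rotation about z: p = q(x² + y², z).
3. Against the integer gridlines: one x-axis crossing is at x = 0; a circular section at z = 2 has radius between 1 and 2.
4. Fitting integer coefficients to these (and the overall shape) gives p.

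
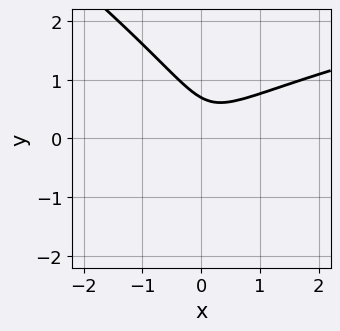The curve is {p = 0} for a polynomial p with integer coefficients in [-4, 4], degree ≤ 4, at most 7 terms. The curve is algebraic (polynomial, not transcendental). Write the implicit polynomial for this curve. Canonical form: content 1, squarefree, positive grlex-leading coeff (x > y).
(a) The degree is 3 — no degree-2 curve has this shape.
(b) Against the integer gridlines: the curve avoids every integer x-axis point in the box.
(c) The integer polynomial consistent with all of this is the stated p.

2*x*y^2 + 3*y^3 - 3*x^2 + 2*x*y - 1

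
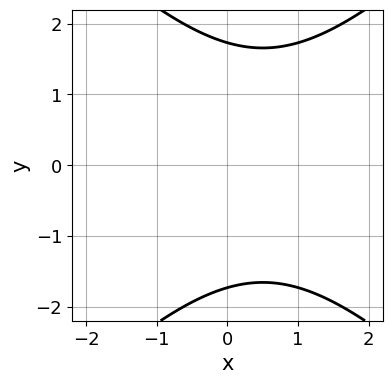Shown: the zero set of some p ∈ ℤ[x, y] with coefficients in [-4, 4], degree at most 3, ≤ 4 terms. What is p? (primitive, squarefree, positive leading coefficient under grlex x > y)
x^2 - y^2 - x + 3

1. The degree is 2 — a generic line meets the curve in up to 2 points.
2. Symmetries: it's symmetric under y → −y, forcing even powers of y.
3. From the axis intercepts and sections: no x-intercept at any integer in the box.
4. The integer polynomial consistent with all of this is the stated p.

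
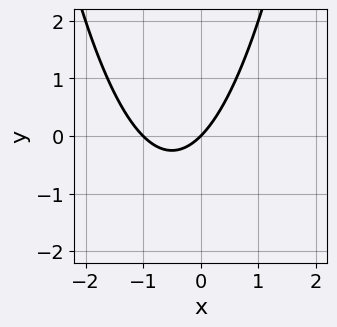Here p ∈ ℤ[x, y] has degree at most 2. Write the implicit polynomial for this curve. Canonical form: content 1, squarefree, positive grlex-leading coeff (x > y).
1. Degree: no degree-1 curve has this shape, so deg p = 2.
2. Against the integer gridlines: the x-axis gridline crossings are at x ∈ {-1, 0}; it meets the y-axis at y = 0 (among the integer gridlines).
3. Fitting integer coefficients to these (and the overall shape) gives p.

x^2 + x - y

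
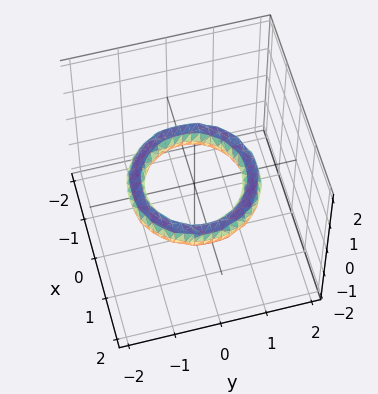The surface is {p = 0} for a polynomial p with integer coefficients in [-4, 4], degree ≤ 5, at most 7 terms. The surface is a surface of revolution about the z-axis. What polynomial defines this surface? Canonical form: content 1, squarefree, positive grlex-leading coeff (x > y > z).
x^4 + 2*x^2*y^2 + y^4 - 3*x^2 - 3*y^2 + 3*z^2 + 2

(a) Degree: the shape is more complex than any degree-3 surface, so deg p = 4.
(b) Symmetry: every cross-section ⟂ z is a circle, so x, y appear only via x² + y².
(c) Checking where it meets the axes: among the integer gridlines, it crosses the x-axis at x ∈ {-1, 1}; it misses every integer gridline on the z-axis; a circular section at z = 0 has radius exactly 1.
(d) Matching integer coefficients to the picture gives p. Check: (0, -1, 0) on the y-axis lies on the surface, and p(0, -1, 0) = 0. ✓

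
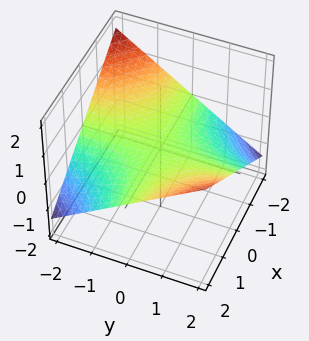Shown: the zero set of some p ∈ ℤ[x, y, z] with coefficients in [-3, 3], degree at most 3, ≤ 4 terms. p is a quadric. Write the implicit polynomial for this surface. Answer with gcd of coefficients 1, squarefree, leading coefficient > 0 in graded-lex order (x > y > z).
First, deg p = 2. A saddle surface; a quadric.
Then, against the integer gridlines: the visible x-axis segment lies entirely on the surface; every point of the y-axis in the box is on the surface.
Finally, solving for integer coefficients yields p as stated.

x*y - 3*z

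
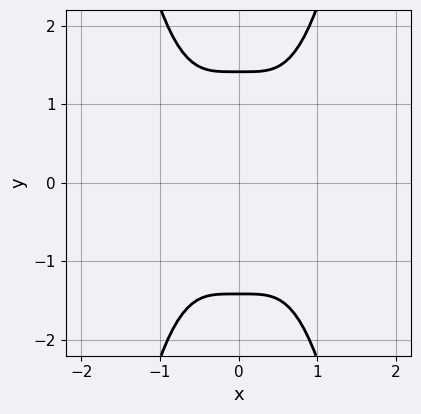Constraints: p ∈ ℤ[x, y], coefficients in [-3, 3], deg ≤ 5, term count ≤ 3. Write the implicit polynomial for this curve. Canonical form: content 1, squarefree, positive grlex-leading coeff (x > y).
3*x^4 - y^2 + 2

Degree: a generic line meets the curve in up to 4 points, so deg p = 4.
Symmetries: it's symmetric under y → −y, forcing even powers of y; it's symmetric under x → −x, forcing even powers of x.
Observable constraints: it misses every integer gridline on the x-axis.
Matching integer coefficients to the picture gives p.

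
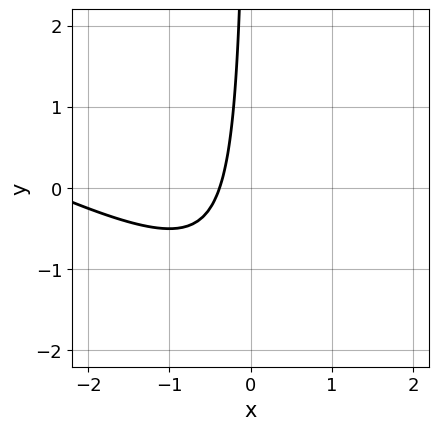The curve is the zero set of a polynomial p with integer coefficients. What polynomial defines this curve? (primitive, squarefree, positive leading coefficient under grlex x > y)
x^2 + 2*x*y + 3*x + 1

deg p = 2.
Checking where it meets the axes: it misses every integer gridline on the y-axis.
The integer polynomial consistent with all of this is the stated p.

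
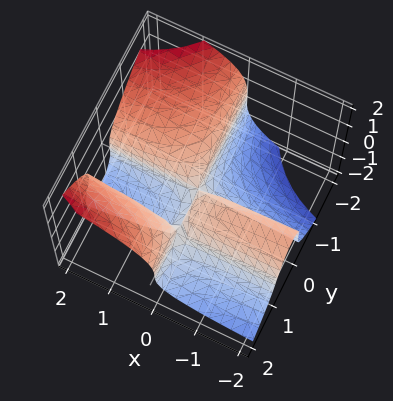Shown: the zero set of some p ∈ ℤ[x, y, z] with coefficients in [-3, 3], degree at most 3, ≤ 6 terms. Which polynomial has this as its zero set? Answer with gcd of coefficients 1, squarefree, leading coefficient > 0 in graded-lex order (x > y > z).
3*x*y^2 + x*y*z - 2*z^3 - 3*x*y

(a) Degree: a generic line meets the surface in up to 3 points, so deg p = 3.
(b) Reading off the gridlines: the visible y-axis segment lies entirely on the surface; it crosses the z-axis at the gridline z = 0.
(c) Matching integer coefficients to the picture gives p.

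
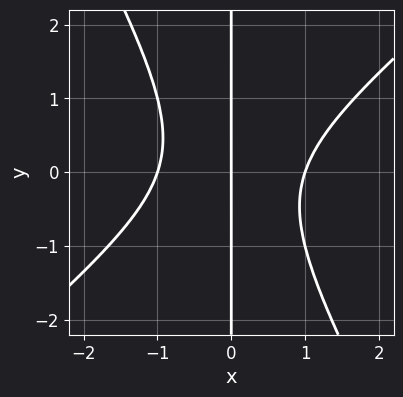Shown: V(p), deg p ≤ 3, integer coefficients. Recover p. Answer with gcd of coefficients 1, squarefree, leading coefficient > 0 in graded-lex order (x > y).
(a) Degree: a generic line meets the curve in up to 3 points, so deg p = 3.
(b) Observable constraints: every point of the y-axis in the box is on the curve; the x-axis gridline crossings are at x ∈ {-1, 0, 1}.
(c) Together with the visible shape, these determine p as stated.

3*x^3 - 2*x^2*y - 2*x*y^2 - 3*x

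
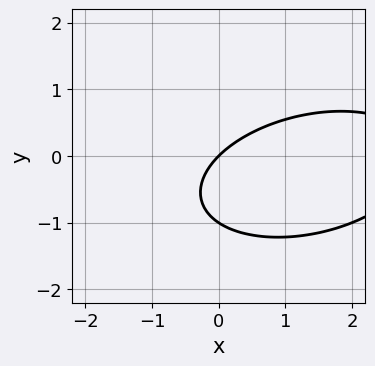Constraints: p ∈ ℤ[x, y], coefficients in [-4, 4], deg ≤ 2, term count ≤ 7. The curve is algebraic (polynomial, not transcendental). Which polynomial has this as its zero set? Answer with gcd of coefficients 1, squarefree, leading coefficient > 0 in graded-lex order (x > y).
(a) deg p = 2. No degree-1 curve has this shape.
(b) Against the integer gridlines: it crosses the x-axis at the gridline x = 0; the y-axis gridline crossings are at y ∈ {-1, 0}.
(c) Together with the visible shape, these determine p as stated.

x^2 - x*y + 3*y^2 - 3*x + 3*y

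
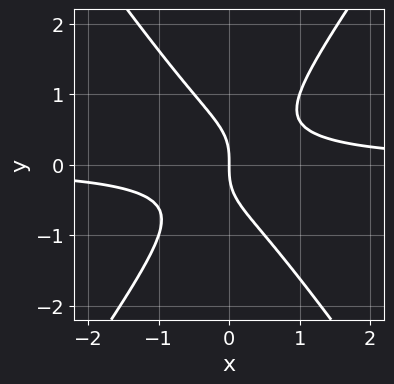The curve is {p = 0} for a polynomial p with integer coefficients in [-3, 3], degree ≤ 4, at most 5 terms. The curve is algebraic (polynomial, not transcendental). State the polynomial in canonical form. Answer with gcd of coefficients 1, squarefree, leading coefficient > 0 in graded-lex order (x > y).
2*x^2*y - y^3 - x

deg p = 3.
Reading off the gridlines: one x-axis crossing is at x = 0; it crosses the y-axis at the gridline y = 0.
Solving for integer coefficients yields p as stated.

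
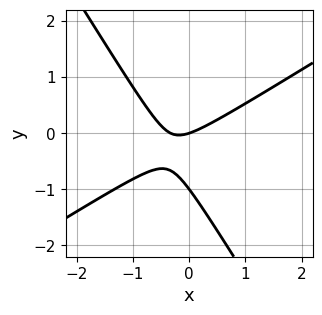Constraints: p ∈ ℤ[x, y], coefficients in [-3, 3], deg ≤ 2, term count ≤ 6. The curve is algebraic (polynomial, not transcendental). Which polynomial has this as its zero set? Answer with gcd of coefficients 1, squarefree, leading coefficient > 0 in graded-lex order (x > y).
3*x^2 - 3*x*y - 3*y^2 + x - 3*y

First, the degree is 2 — a generic line meets the curve in up to 2 points.
Then, checking where it meets the axes: it crosses the x-axis at the gridline x = 0; among the integer gridlines, it crosses the y-axis at y ∈ {-1, 0}.
Finally, the integer polynomial consistent with all of this is the stated p.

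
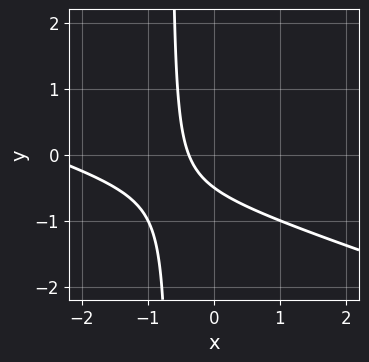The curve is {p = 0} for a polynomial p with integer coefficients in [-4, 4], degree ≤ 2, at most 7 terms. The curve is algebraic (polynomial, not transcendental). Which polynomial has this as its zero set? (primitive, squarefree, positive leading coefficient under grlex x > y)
x^2 + 3*x*y + 3*x + 2*y + 1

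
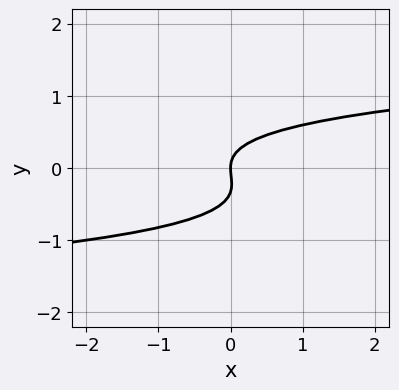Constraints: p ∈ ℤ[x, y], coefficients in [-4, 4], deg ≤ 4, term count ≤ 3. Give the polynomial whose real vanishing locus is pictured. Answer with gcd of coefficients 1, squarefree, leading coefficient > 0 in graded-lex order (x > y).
First, the degree is 3 — no degree-2 curve has this shape.
Next, reading off the gridlines: it crosses the y-axis at the gridline y = 0; it meets the x-axis at x = 0 (among the integer gridlines).
Finally, solving for integer coefficients yields p as stated.

3*y^3 + y^2 - x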